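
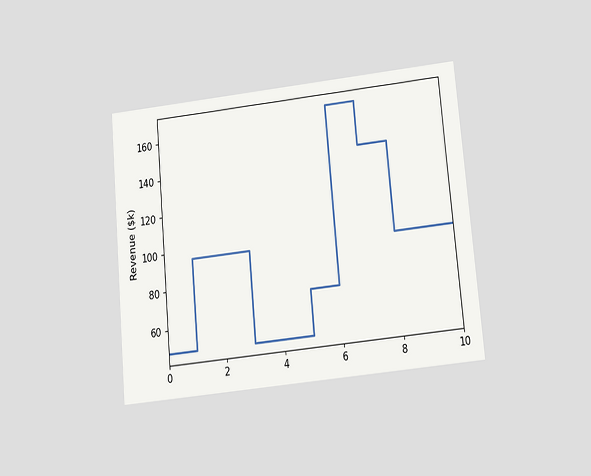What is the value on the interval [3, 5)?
The chart is tilted about 5° counter-clockwise and viewed slightly from below. On [3, 5) the step sits at $48k.

$48k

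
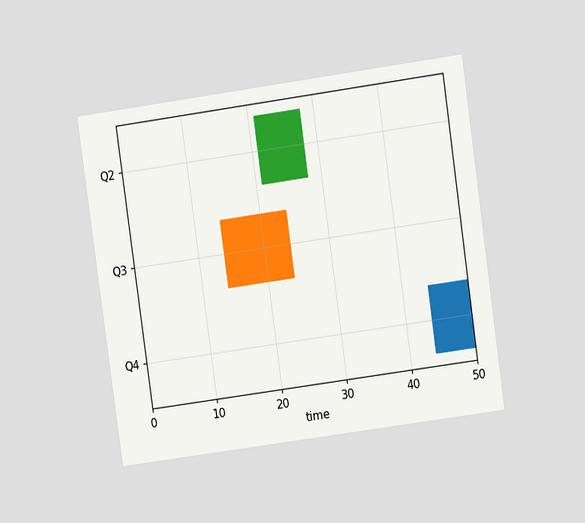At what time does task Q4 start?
The chart is tilted about 8° counter-clockwise and viewed at a slight angle. The Q4 bar begins at t=44.

44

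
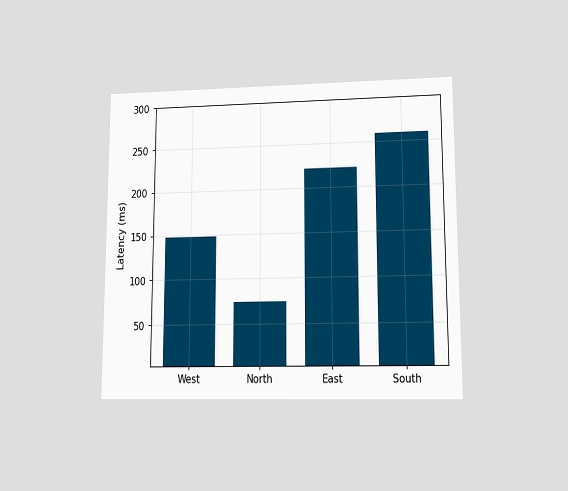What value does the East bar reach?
222ms

The chart is viewed at a slight angle. Reading along the chart's y-axis, the East bar reaches 222ms.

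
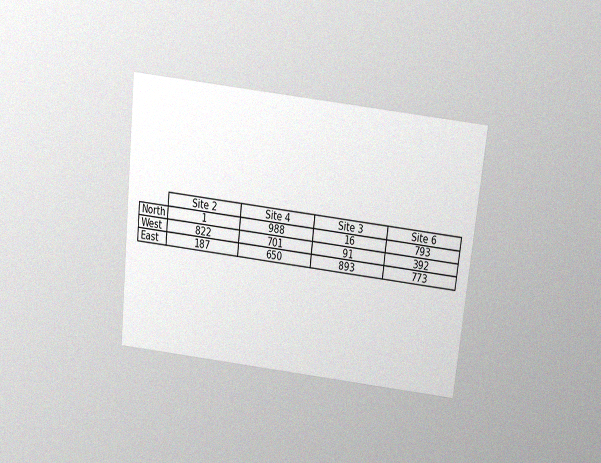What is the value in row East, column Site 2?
The chart is tilted about 6° clockwise and viewed slightly from above, with some photo noise. The (East, Site 2) cell reads 187.

187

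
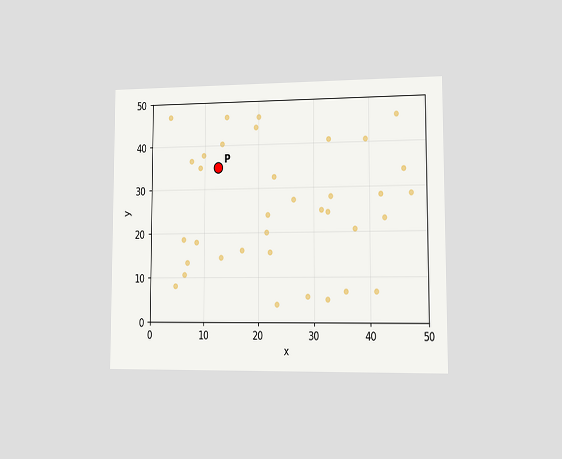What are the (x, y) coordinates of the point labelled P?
The chart is viewed slightly from the right. Following the gridlines from P to each axis, P sits at (12.5, 35).

(12.5, 35)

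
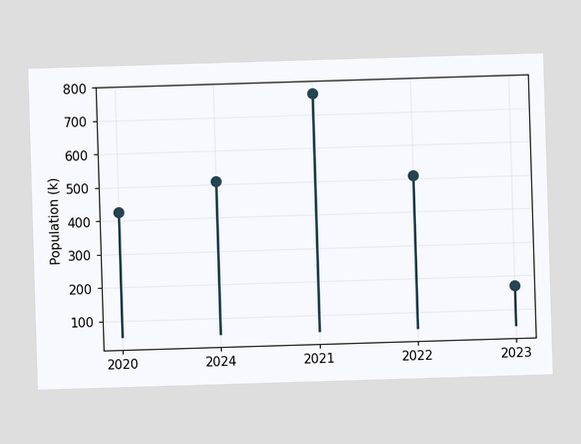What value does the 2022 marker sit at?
The 2022 marker sits at 510k.

510k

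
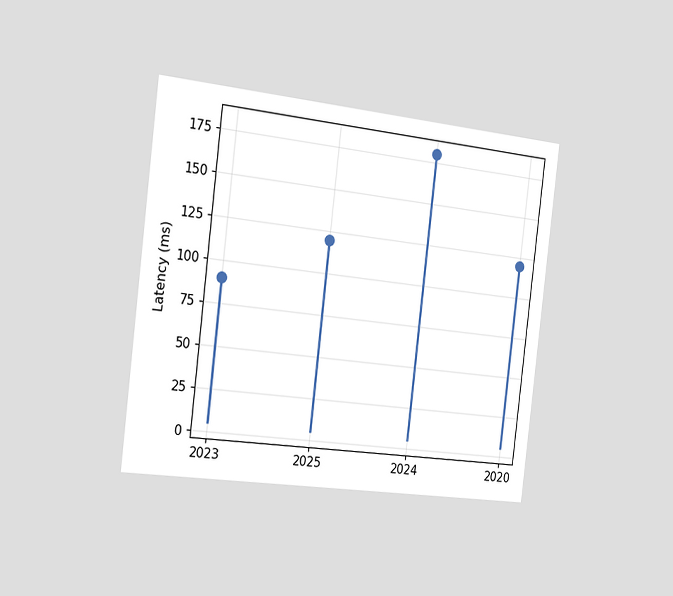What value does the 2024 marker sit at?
180ms

The chart is tilted about 7° clockwise and viewed slightly from the left. The 2024 marker sits at 180ms.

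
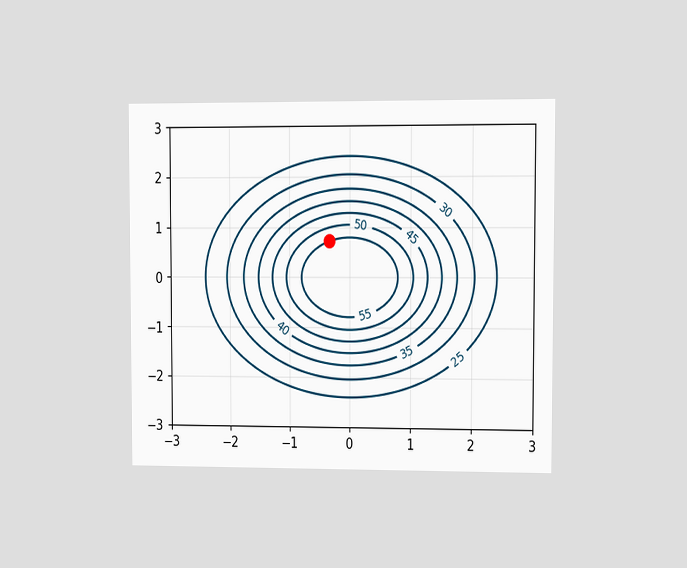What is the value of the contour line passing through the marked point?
55

The chart is viewed at a slight angle. The marked point sits on the contour labelled 55.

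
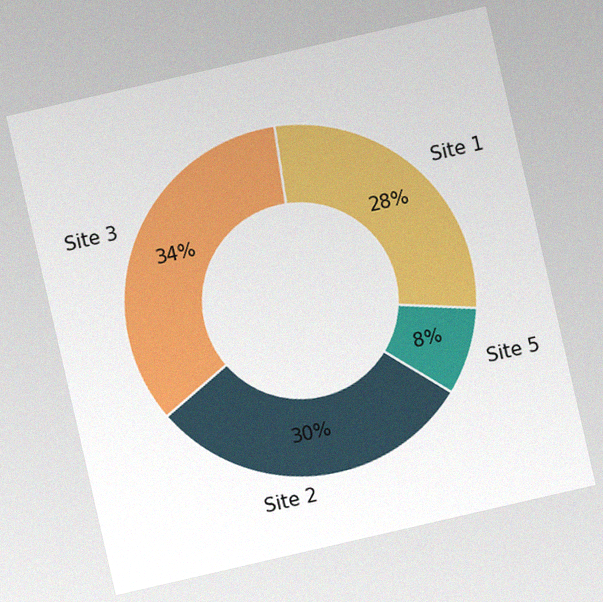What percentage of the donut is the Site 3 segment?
The chart is tilted about 13° counter-clockwise, with some photo noise. The Site 3 segment takes up 34% of the ring.

34%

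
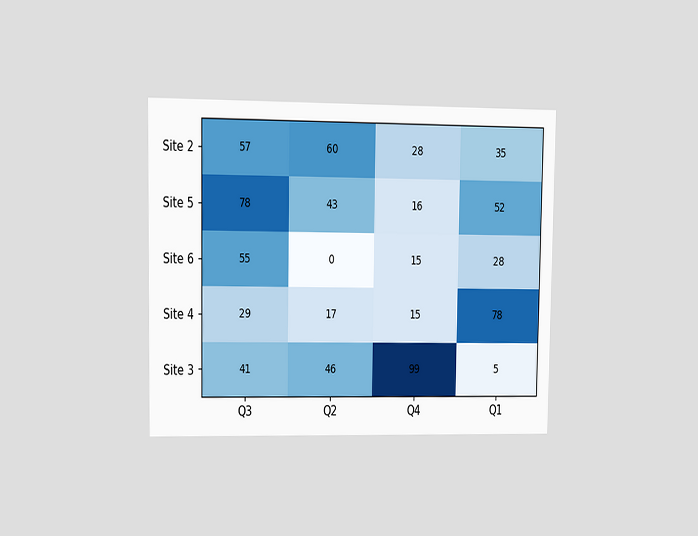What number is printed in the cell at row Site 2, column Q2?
The chart is viewed at a slight angle. The (Site 2, Q2) cell reads 60.

60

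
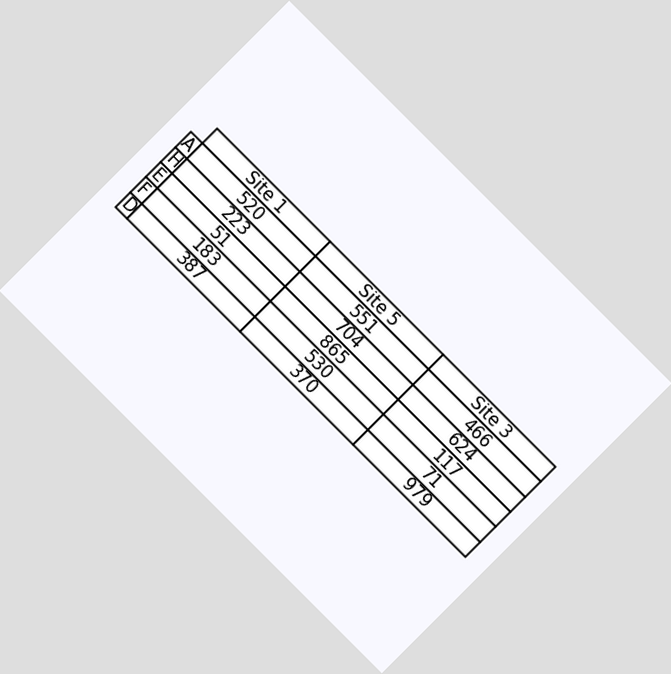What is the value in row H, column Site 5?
704

The chart is tilted about 45° clockwise. The (H, Site 5) cell reads 704.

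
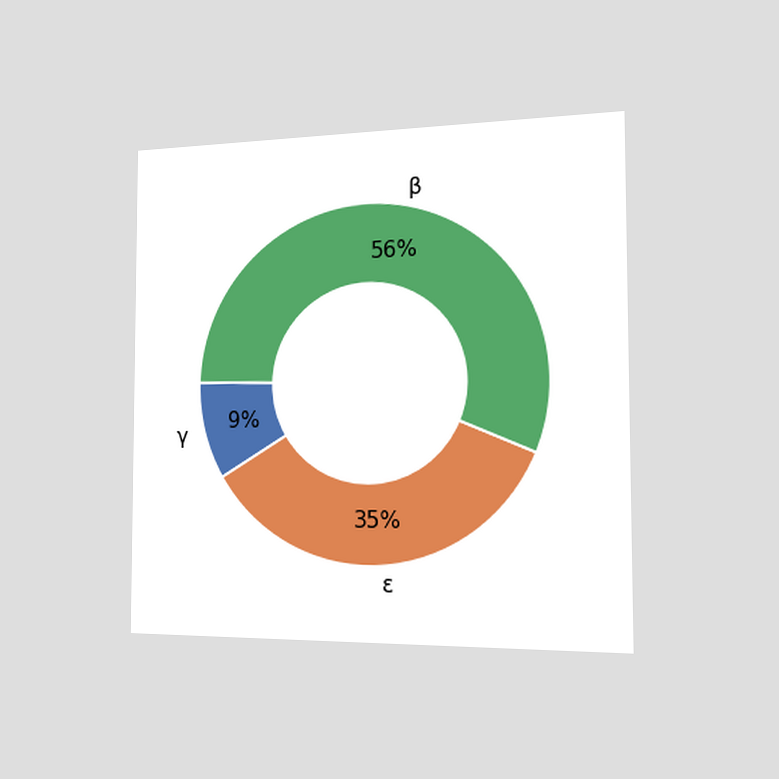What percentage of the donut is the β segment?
56%

The chart is viewed slightly from the right. The β segment takes up 56% of the ring.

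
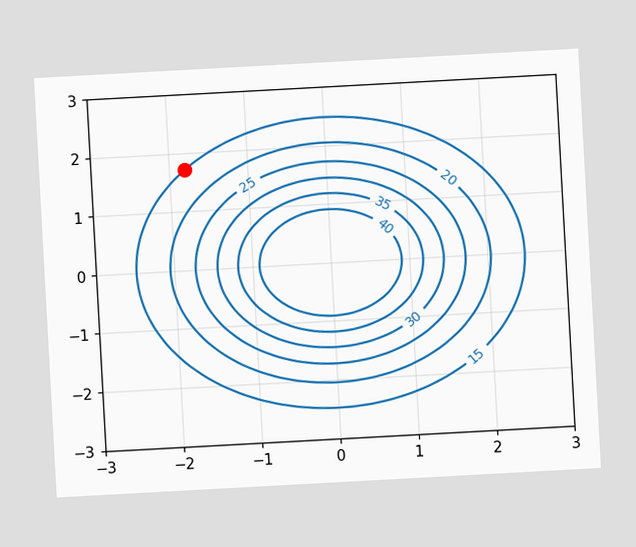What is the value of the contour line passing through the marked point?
15

The chart is tilted about 3° counter-clockwise. The marked point sits on the contour labelled 15.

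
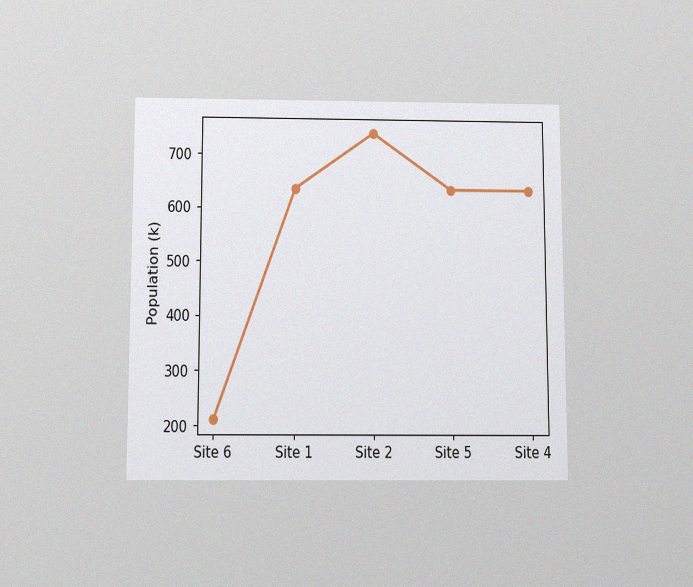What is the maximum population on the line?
The chart is viewed slightly from below, with some photo noise. The highest point is at Site 2, and reading across to the y-axis gives 742k.

742k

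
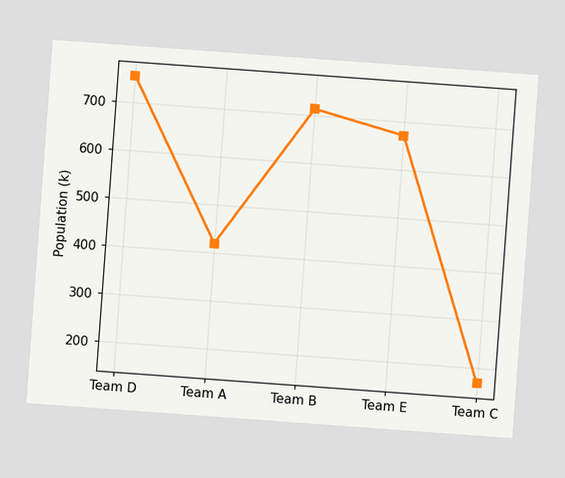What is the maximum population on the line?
756k

The chart is tilted about 4° clockwise. The highest point is at Team D, and reading across to the y-axis gives 756k.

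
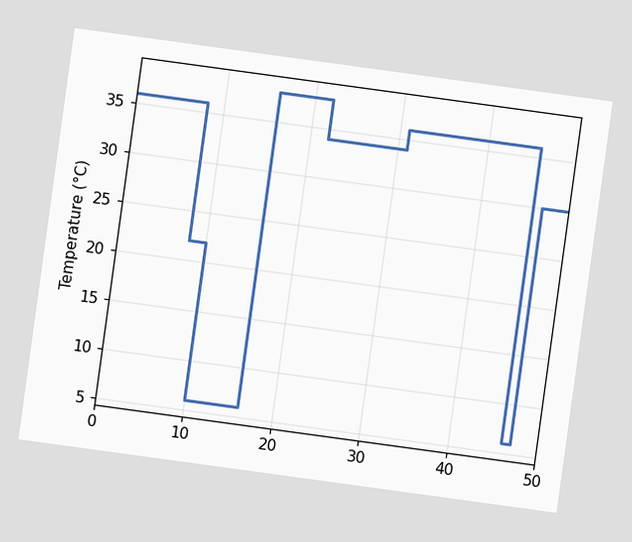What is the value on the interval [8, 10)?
22°C

The chart is tilted about 8° clockwise. On [8, 10) the step sits at 22°C.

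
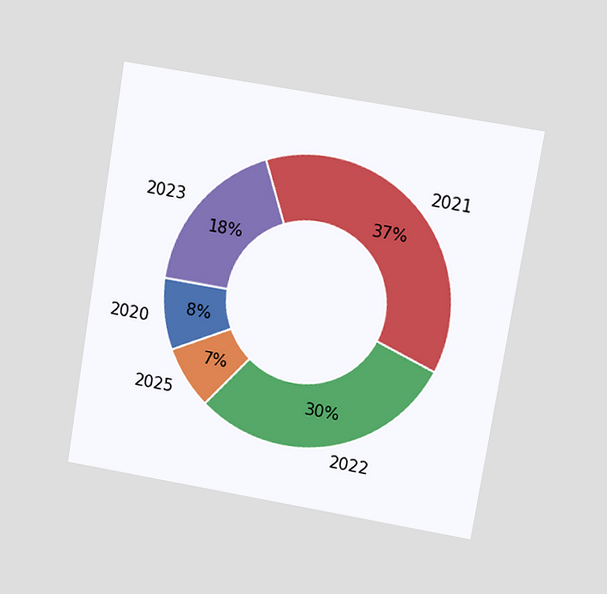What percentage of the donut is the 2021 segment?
The chart is tilted about 9° clockwise and viewed at a slight angle. The 2021 segment takes up 37% of the ring.

37%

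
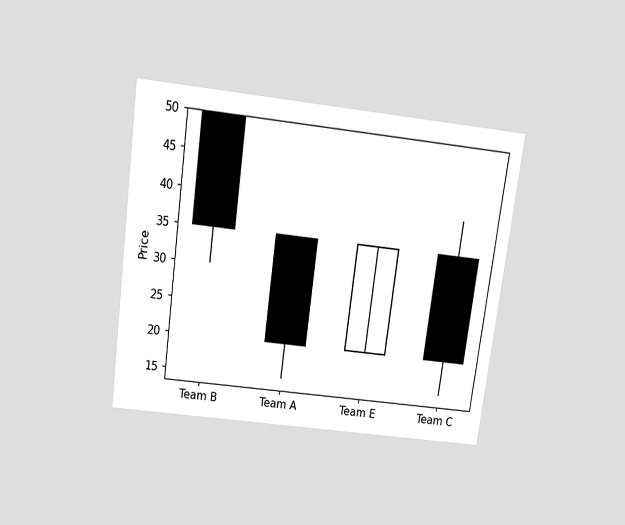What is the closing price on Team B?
The chart is tilted about 8° clockwise and viewed slightly from above. The Team B candle closes at 35.

35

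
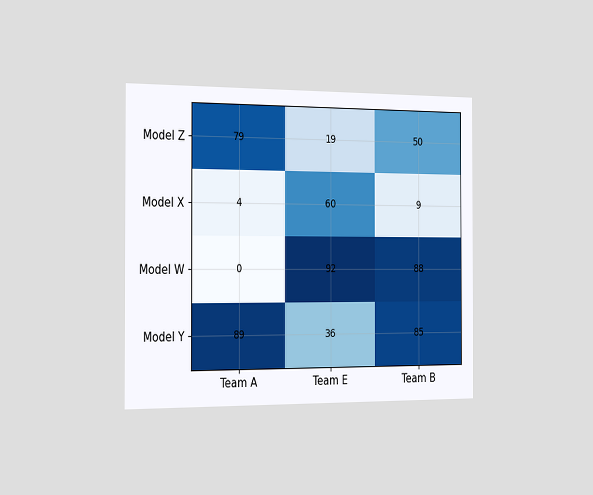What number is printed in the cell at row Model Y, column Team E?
The chart is viewed slightly from the left. The (Model Y, Team E) cell reads 36.

36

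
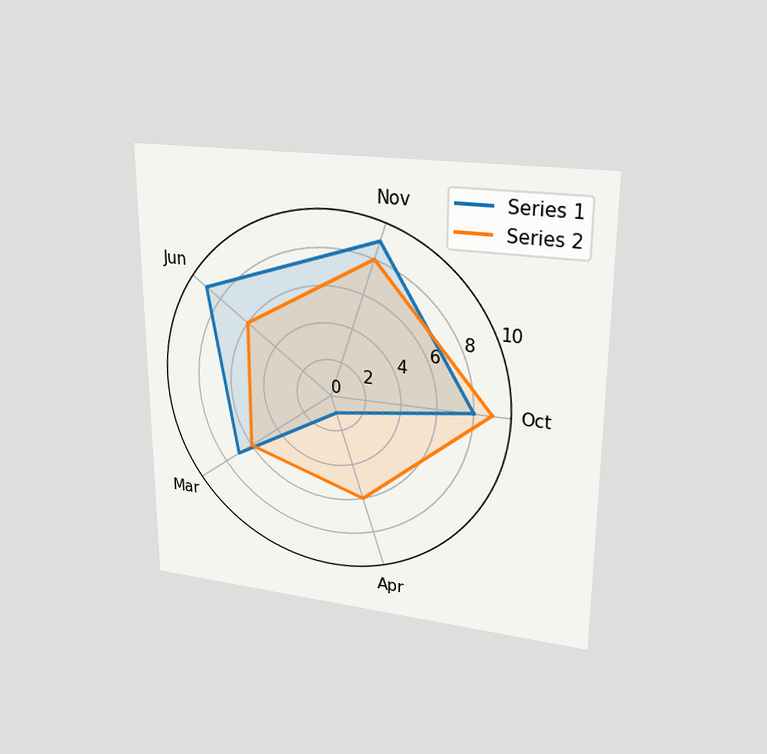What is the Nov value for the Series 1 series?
The chart is viewed at a slight angle. On the Nov axis, Series 1 reaches 9.

9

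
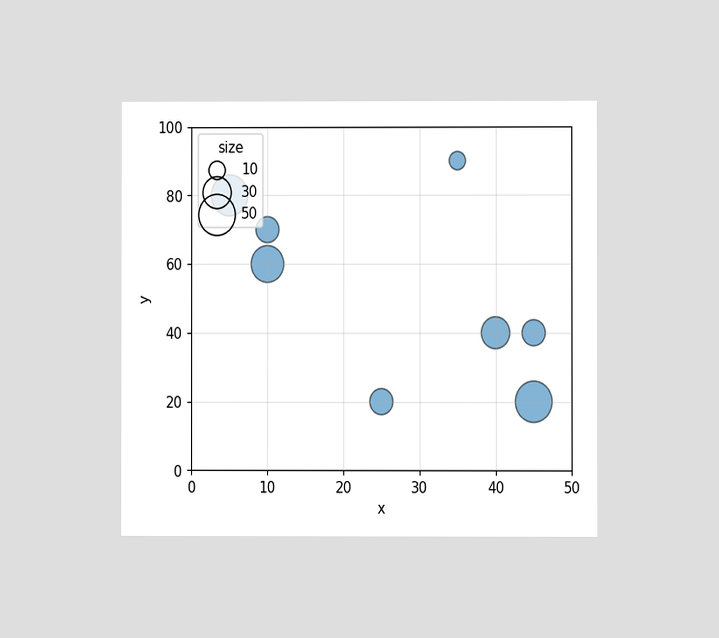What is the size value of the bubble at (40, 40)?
The chart is viewed at a slight angle. Matching the bubble at (40, 40) against the size legend gives 30.

30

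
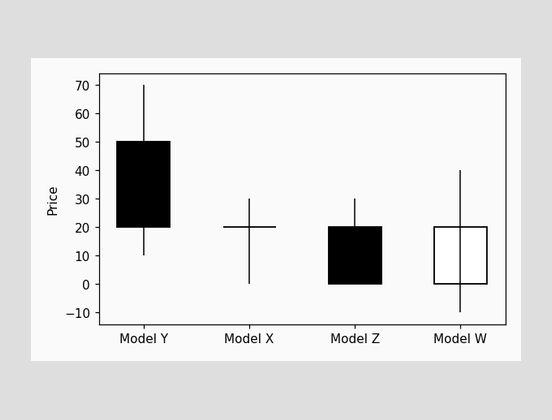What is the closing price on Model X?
The Model X candle closes at 20.

20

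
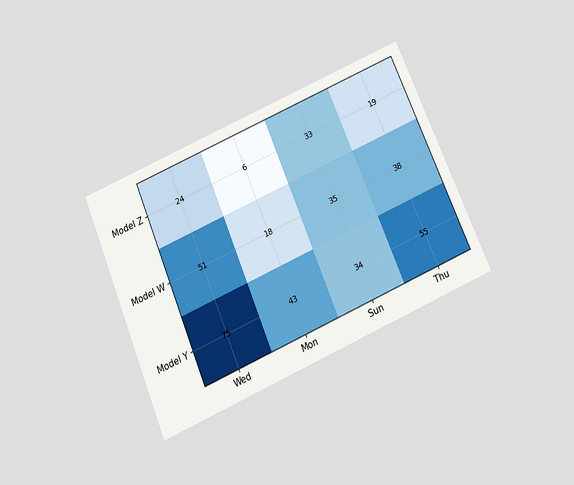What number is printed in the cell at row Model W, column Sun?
35

The chart is tilted about 23° counter-clockwise and viewed slightly from below. The (Model W, Sun) cell reads 35.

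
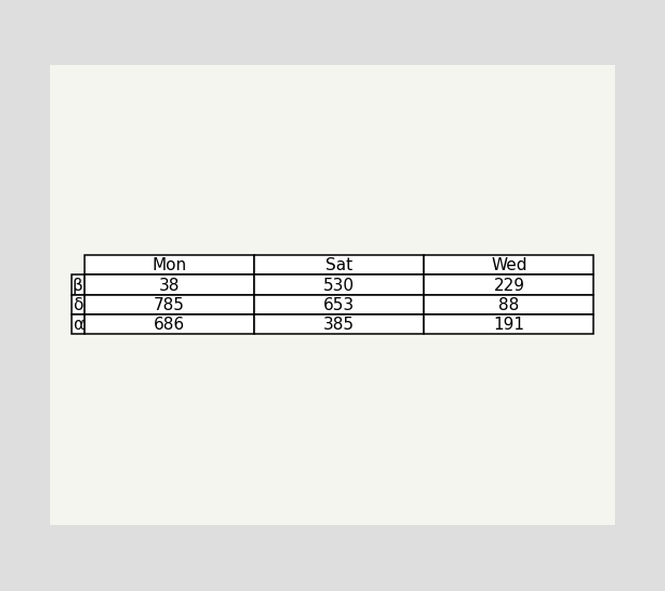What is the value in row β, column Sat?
530

The (β, Sat) cell reads 530.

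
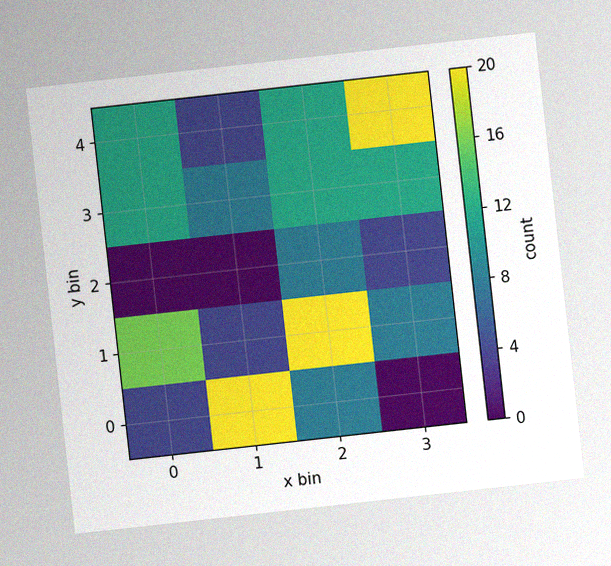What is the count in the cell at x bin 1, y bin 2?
0

The chart is tilted about 6° counter-clockwise, with some photo noise. Matching the cell (1, 2) against the colorbar gives 0.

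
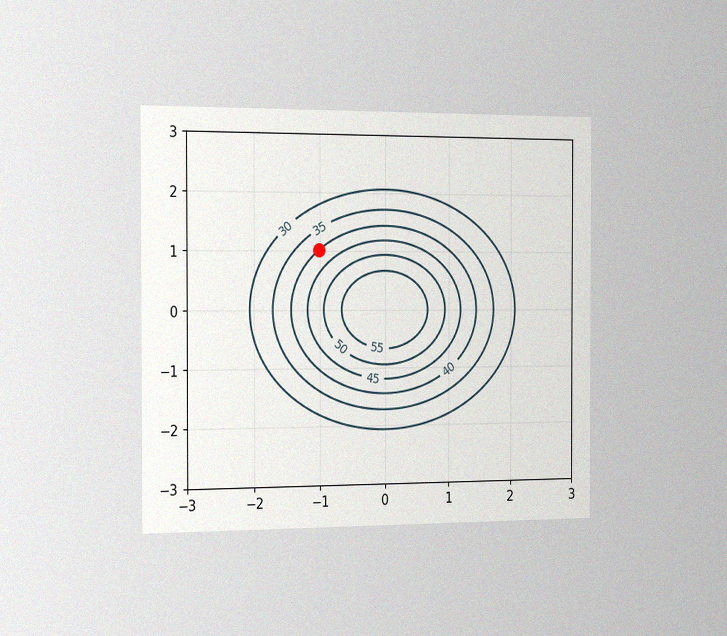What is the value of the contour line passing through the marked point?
The chart is viewed slightly from the left, with some photo noise. The marked point sits on the contour labelled 40.

40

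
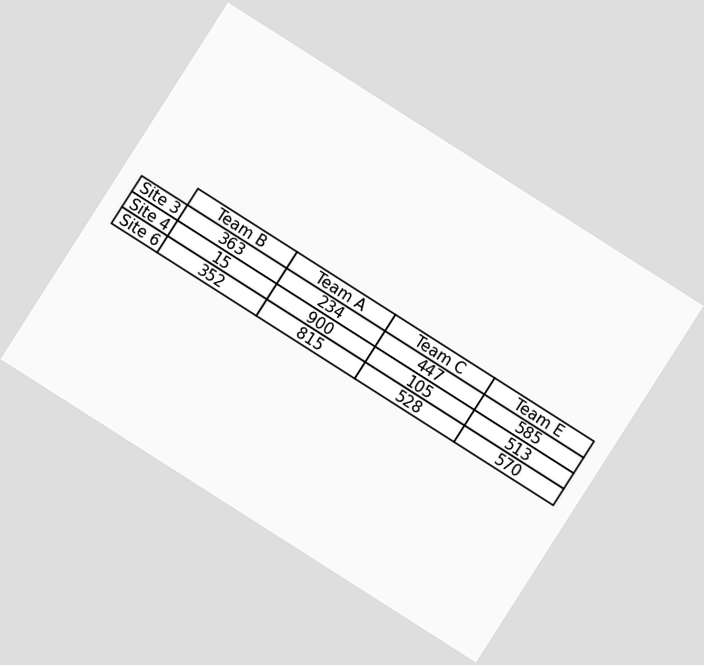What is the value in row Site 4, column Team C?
105

The chart is tilted about 33° clockwise. The (Site 4, Team C) cell reads 105.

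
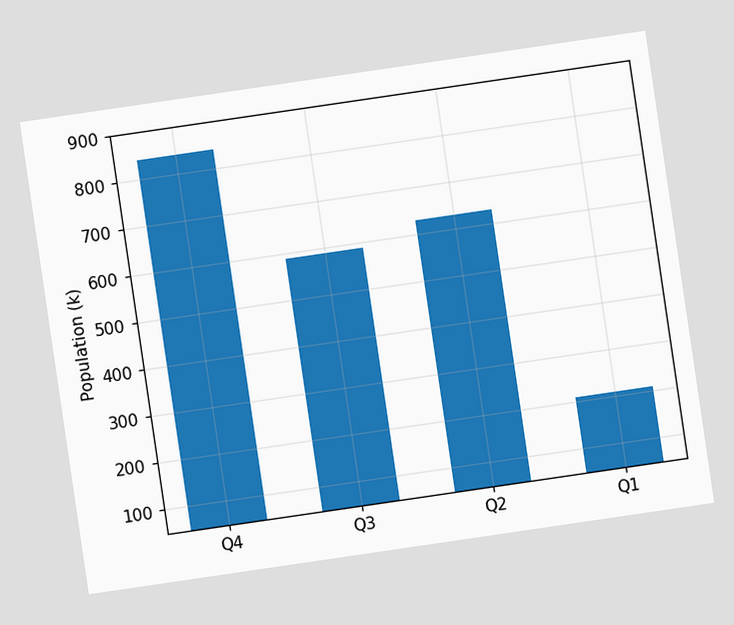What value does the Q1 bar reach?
210k

The chart is tilted about 8° counter-clockwise. Reading along the chart's y-axis, the Q1 bar reaches 210k.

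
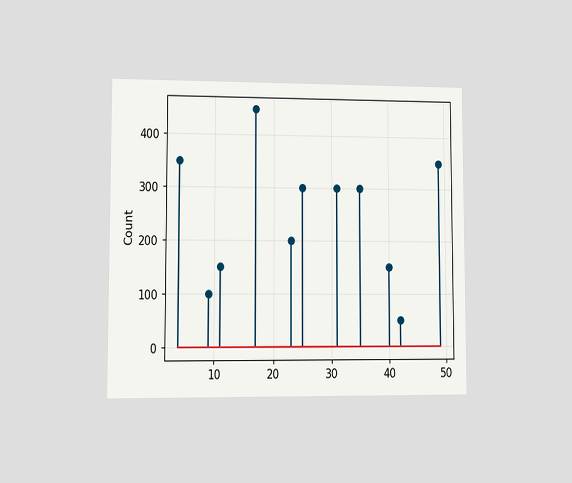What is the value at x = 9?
The chart is viewed at a slight angle. The stem at x=9 reaches 100.

100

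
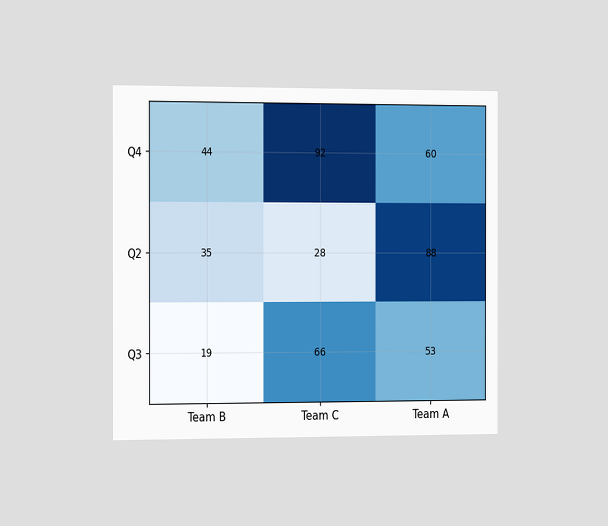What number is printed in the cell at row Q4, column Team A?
60

The chart is viewed slightly from the left. The (Q4, Team A) cell reads 60.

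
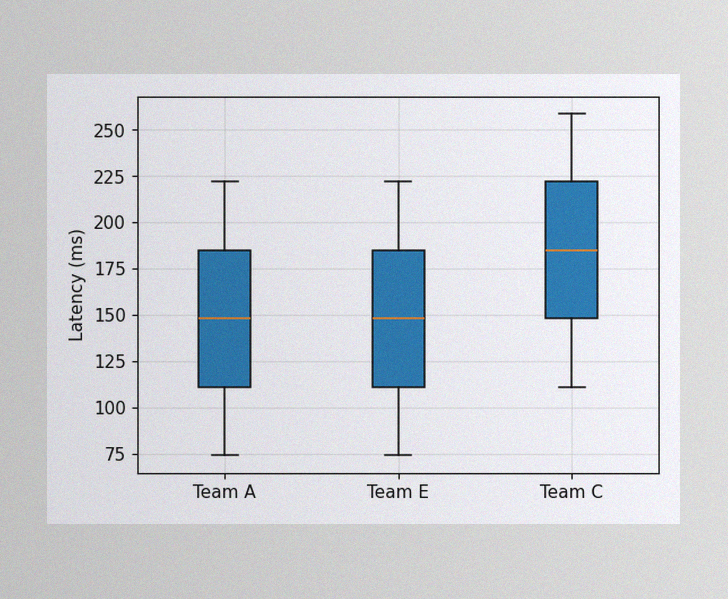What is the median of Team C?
185ms

The image has some photo noise and uneven lighting. The median line in the Team C box sits at 185ms.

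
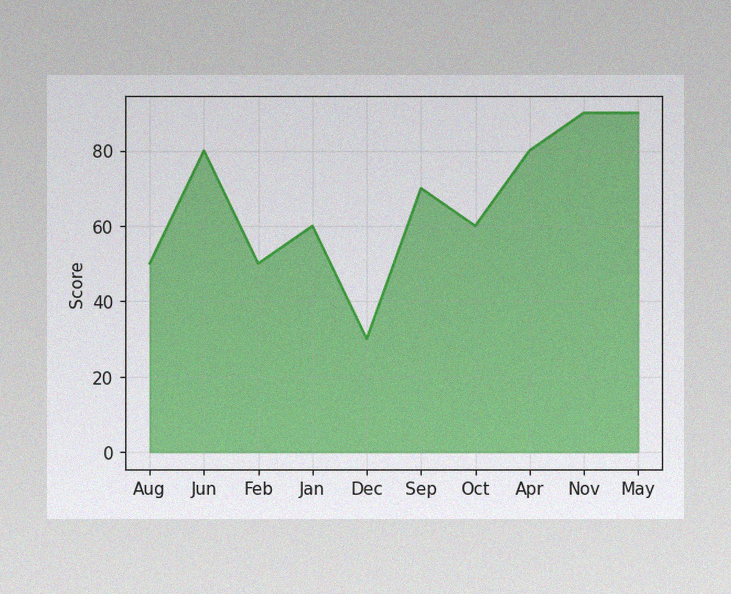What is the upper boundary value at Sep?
70

The image has some photo noise and uneven lighting. At Sep the upper boundary is at 70.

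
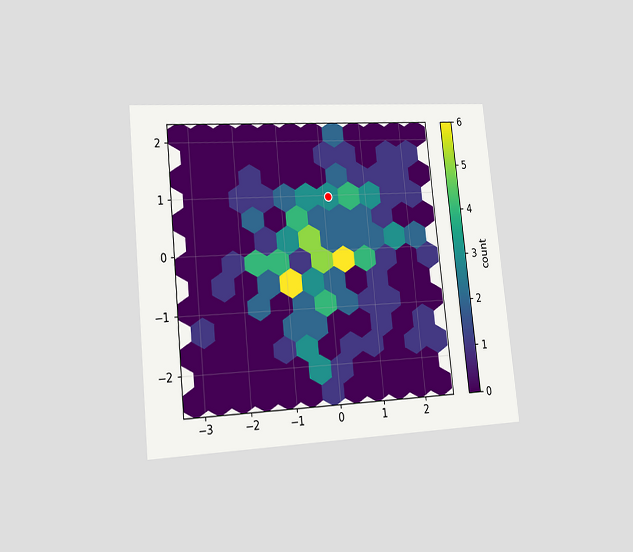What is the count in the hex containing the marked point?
3

The chart is tilted about 6° counter-clockwise and viewed slightly from the left. The marked hex reads 3 on the colorbar.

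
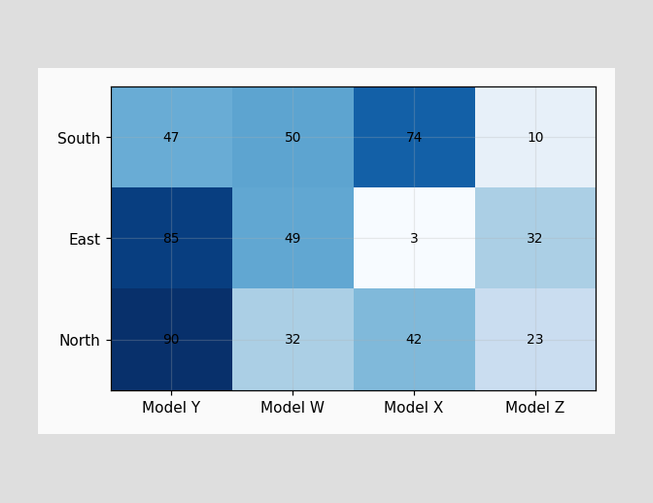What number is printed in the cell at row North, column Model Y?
The (North, Model Y) cell reads 90.

90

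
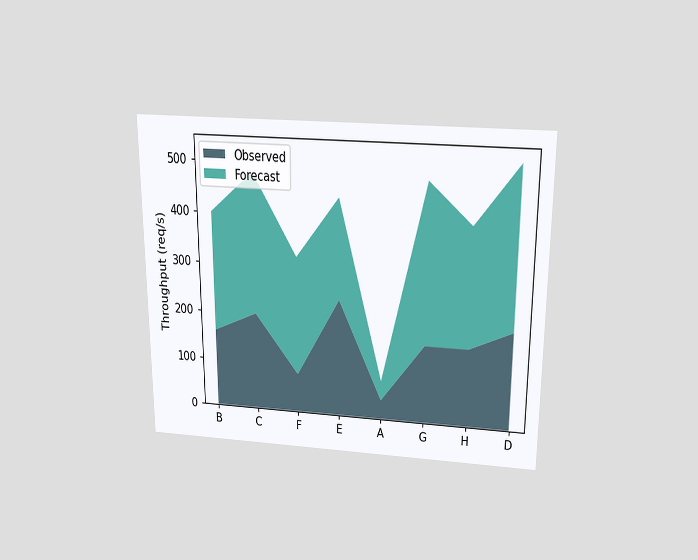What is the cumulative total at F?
320req/s

The chart is viewed slightly from above. The stacked total at F reaches 320req/s.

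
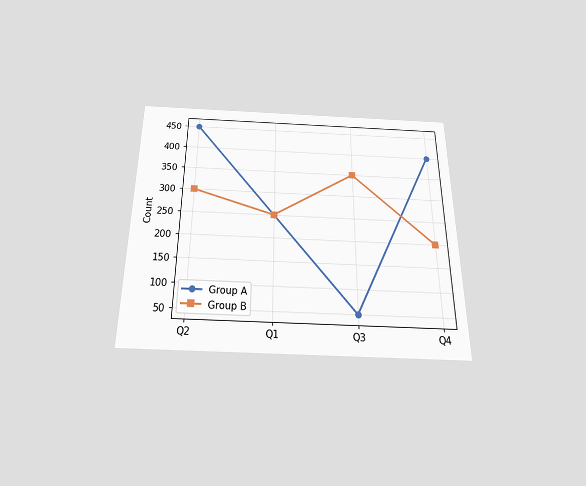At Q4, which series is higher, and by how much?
Group A, by 200

The chart is viewed slightly from below. At Q4, Group A sits above the other line by 200.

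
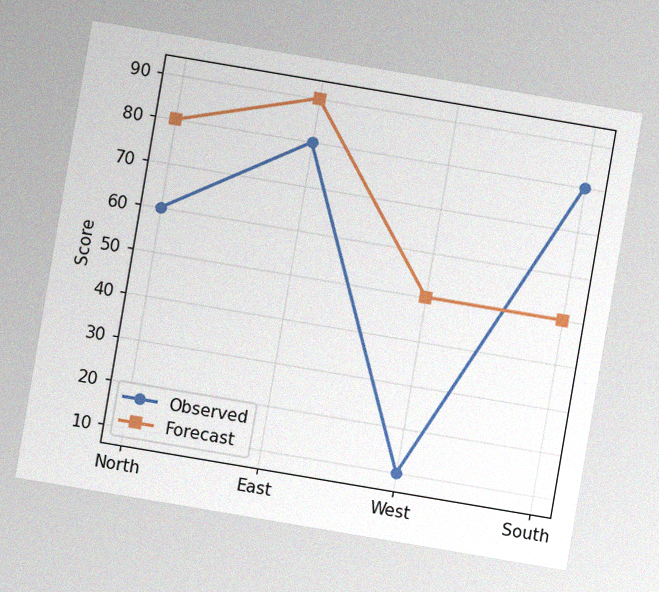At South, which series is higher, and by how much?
The chart is tilted about 10° clockwise, with some photo noise. At South, Observed sits above the other line by 30.

Observed, by 30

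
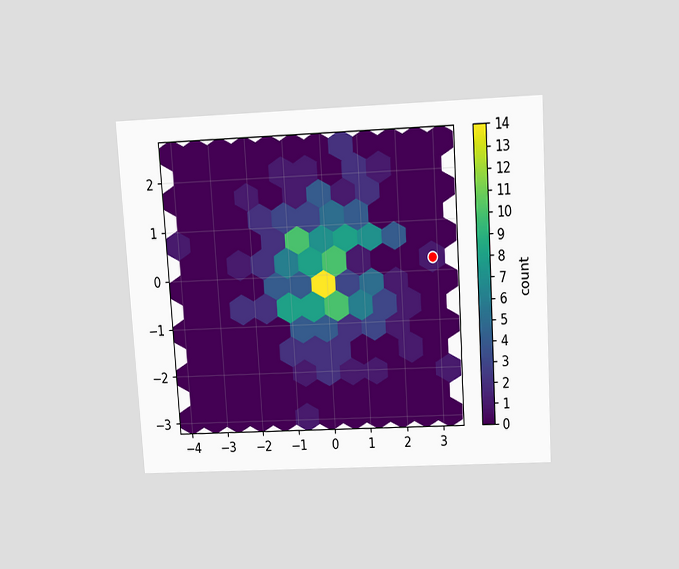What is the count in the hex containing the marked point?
1

The chart is tilted about 4° counter-clockwise and viewed slightly from above. The marked hex reads 1 on the colorbar.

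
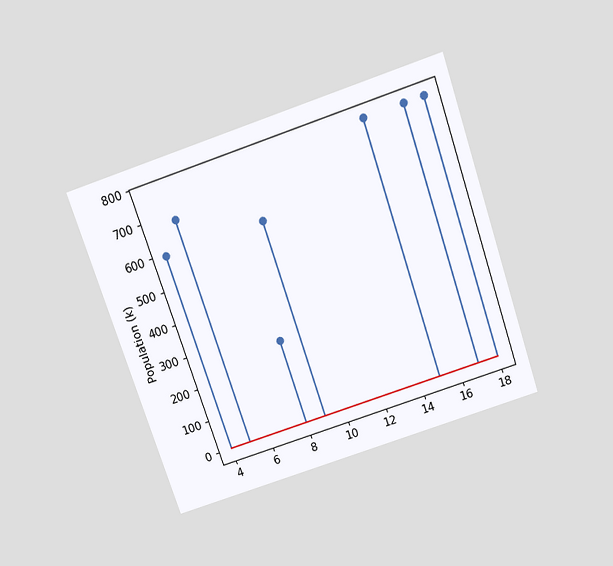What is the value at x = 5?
680k

The chart is tilted about 19° counter-clockwise and viewed slightly from above. The stem at x=5 reaches 680k.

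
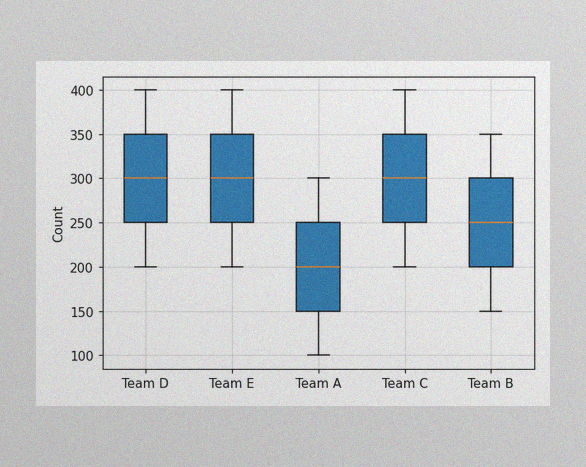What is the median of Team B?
250

The image has some photo noise and uneven lighting. The median line in the Team B box sits at 250.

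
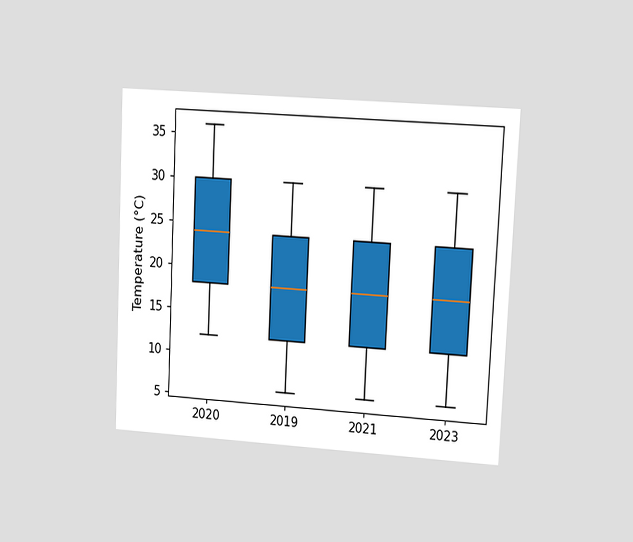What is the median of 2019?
The chart is tilted about 3° clockwise and viewed at a slight angle. The median line in the 2019 box sits at 18°C.

18°C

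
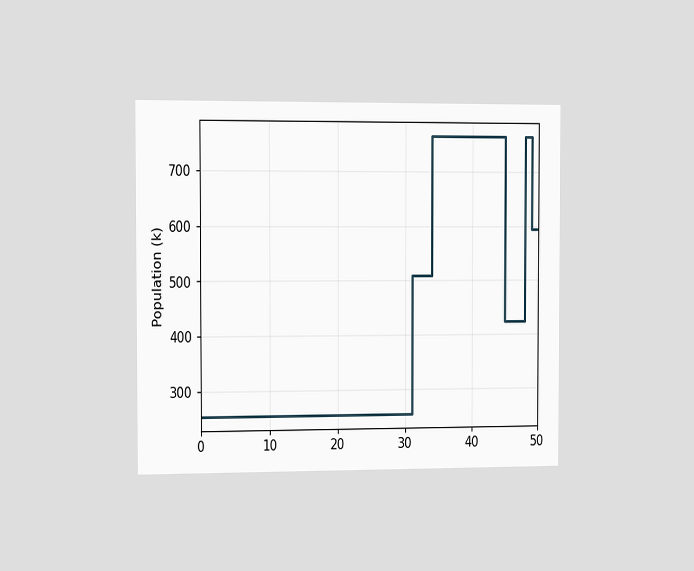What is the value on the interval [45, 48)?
The chart is viewed slightly from the left. On [45, 48) the step sits at 425k.

425k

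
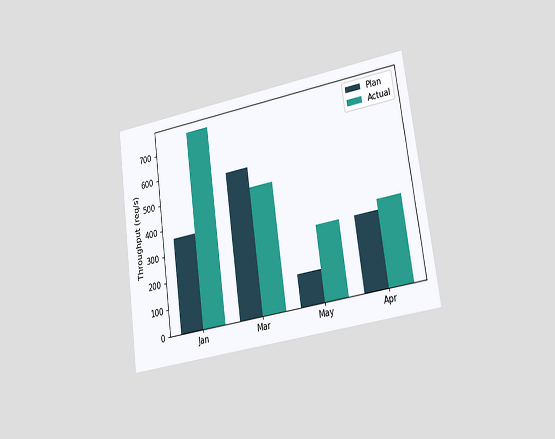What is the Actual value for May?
280req/s

The chart is tilted about 8° counter-clockwise and viewed slightly from the right. The Actual bar at May reaches 280req/s on the y-axis.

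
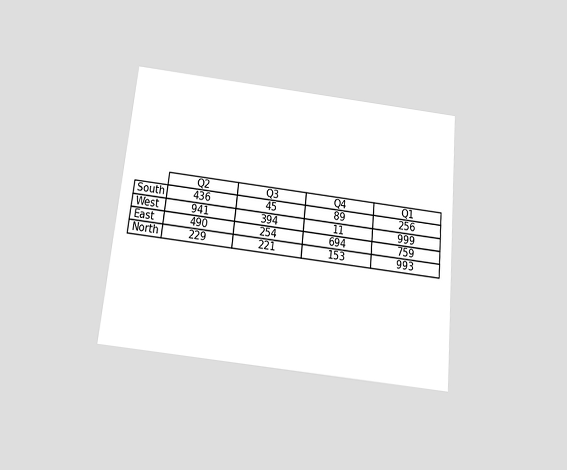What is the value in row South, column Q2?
436

The chart is tilted about 6° clockwise and viewed slightly from below. The (South, Q2) cell reads 436.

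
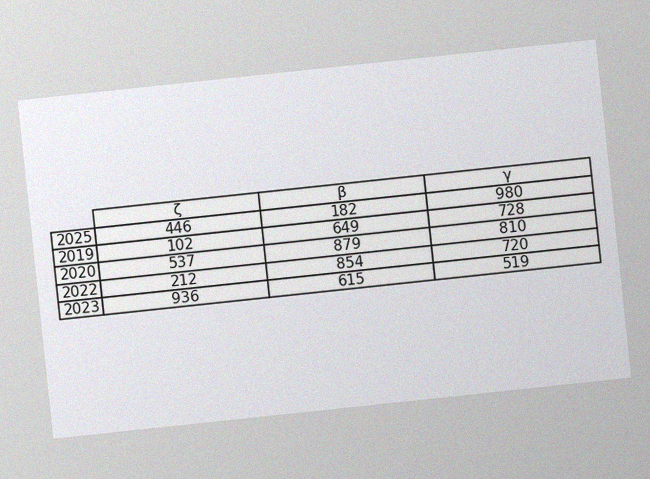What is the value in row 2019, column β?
649

The chart is tilted about 6° counter-clockwise, with some photo noise. The (2019, β) cell reads 649.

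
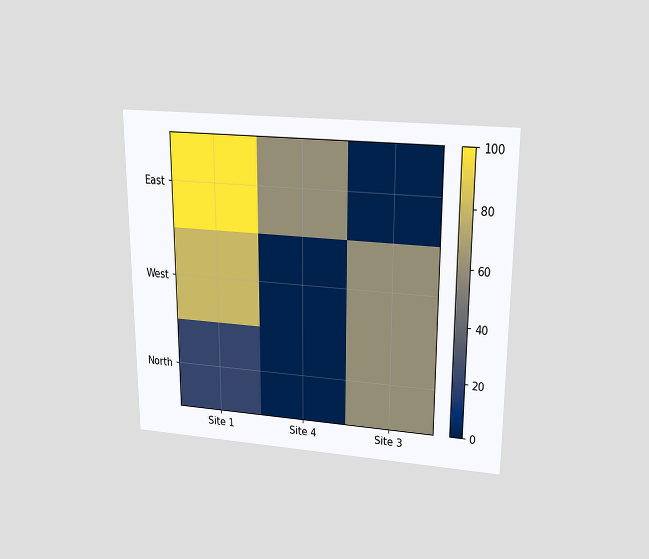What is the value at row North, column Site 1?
20

The chart is viewed slightly from above. Matching cell (North, Site 1) against the colorbar gives 20.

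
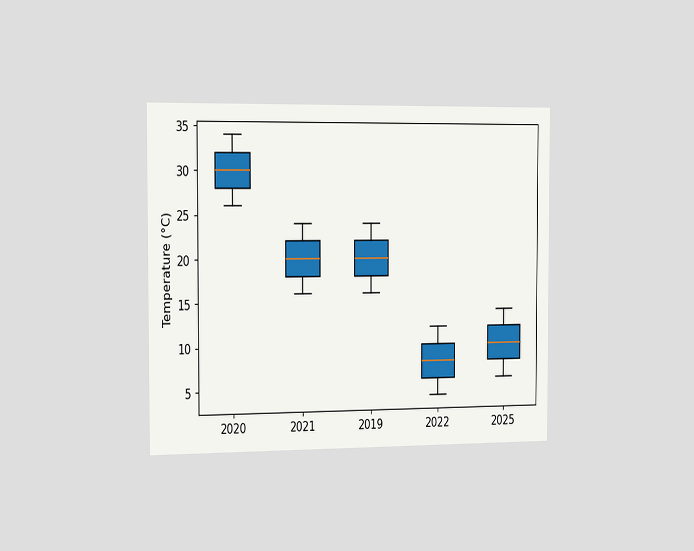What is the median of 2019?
20°C

The chart is viewed slightly from the left. The median line in the 2019 box sits at 20°C.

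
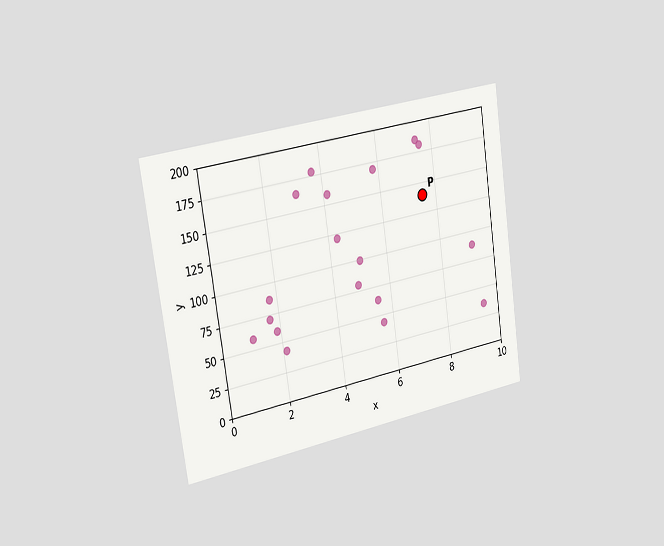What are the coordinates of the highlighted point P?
(7.5, 140)

The chart is tilted about 8° counter-clockwise and viewed slightly from the left. Following the gridlines from P to each axis, P sits at (7.5, 140).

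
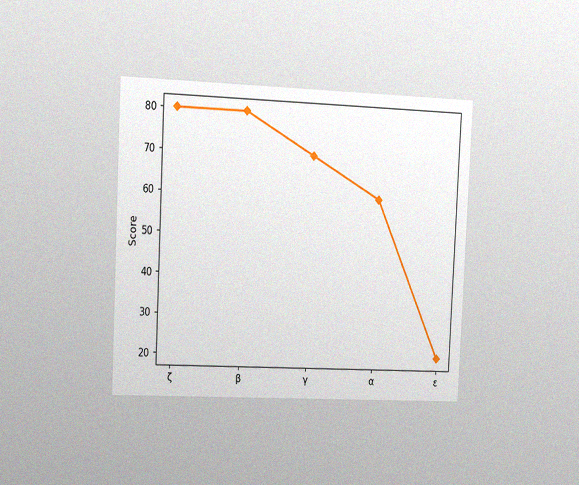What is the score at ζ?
80

The chart is tilted about 3° clockwise and viewed slightly from the left, with some photo noise. At ζ, the line is at 80.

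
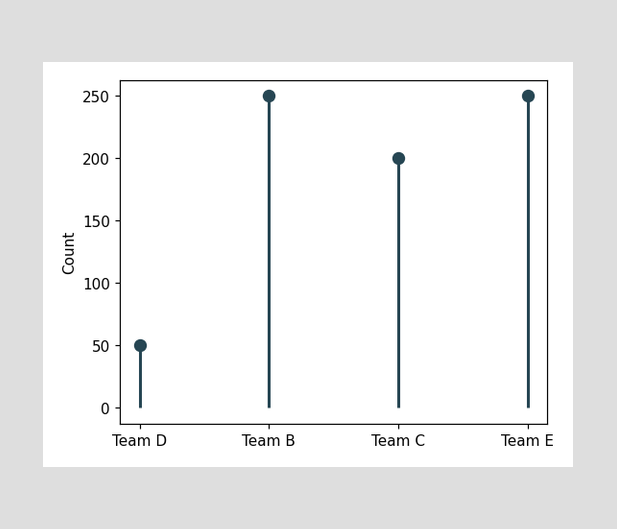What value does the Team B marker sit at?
The Team B marker sits at 250.

250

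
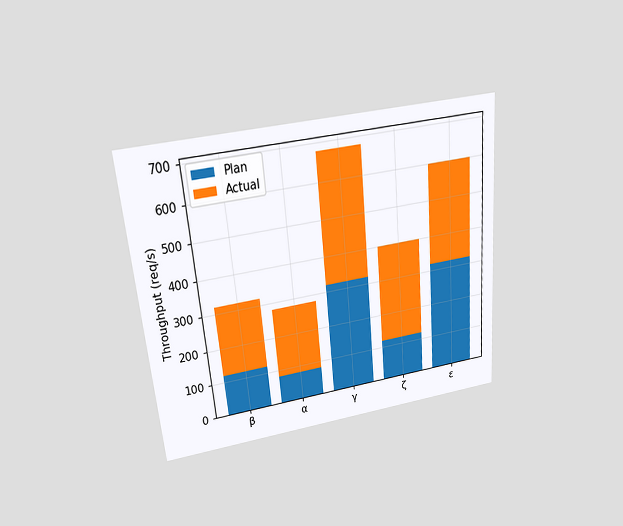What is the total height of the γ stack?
The chart is tilted about 5° counter-clockwise and viewed slightly from above. The γ stack's top reaches 680req/s on the y-axis.

680req/s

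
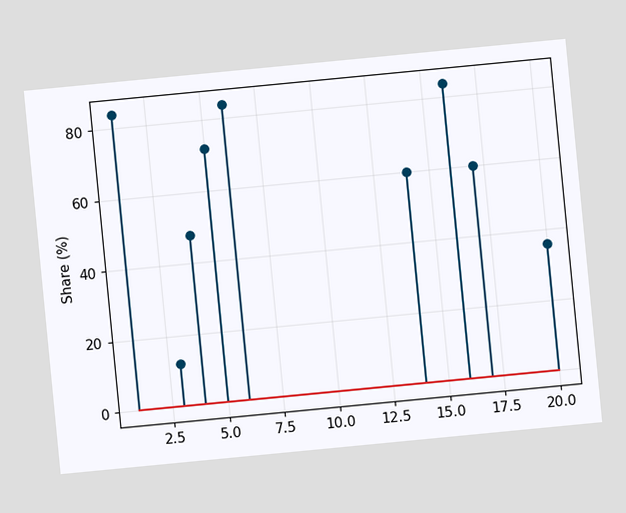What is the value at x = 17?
The chart is tilted about 5° counter-clockwise. The stem at x=17 reaches 60%.

60%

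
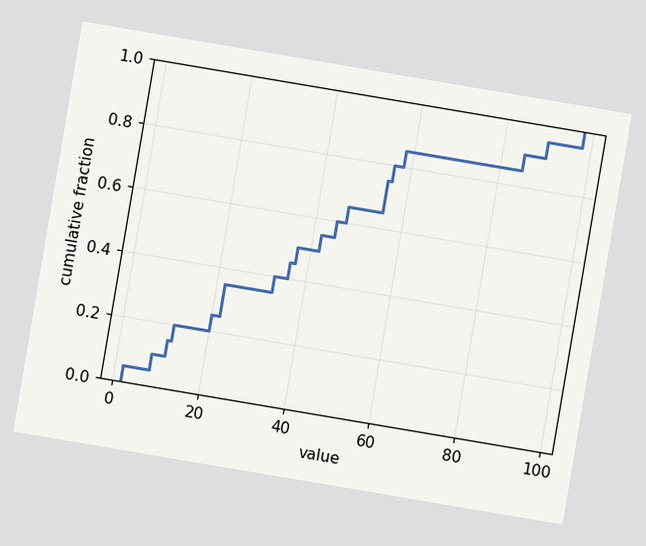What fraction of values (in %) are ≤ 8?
The chart is tilted about 10° clockwise. At x=8 the ECDF step is at 10%.

10%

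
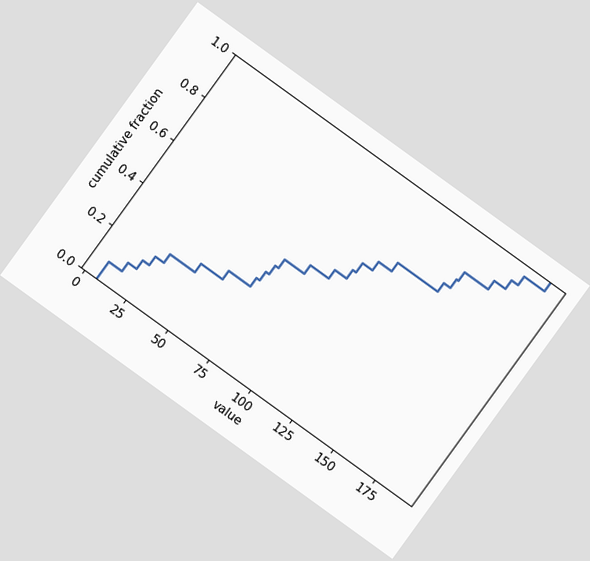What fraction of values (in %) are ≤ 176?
96%

The chart is tilted about 36° clockwise. At x=176 the ECDF step is at 96%.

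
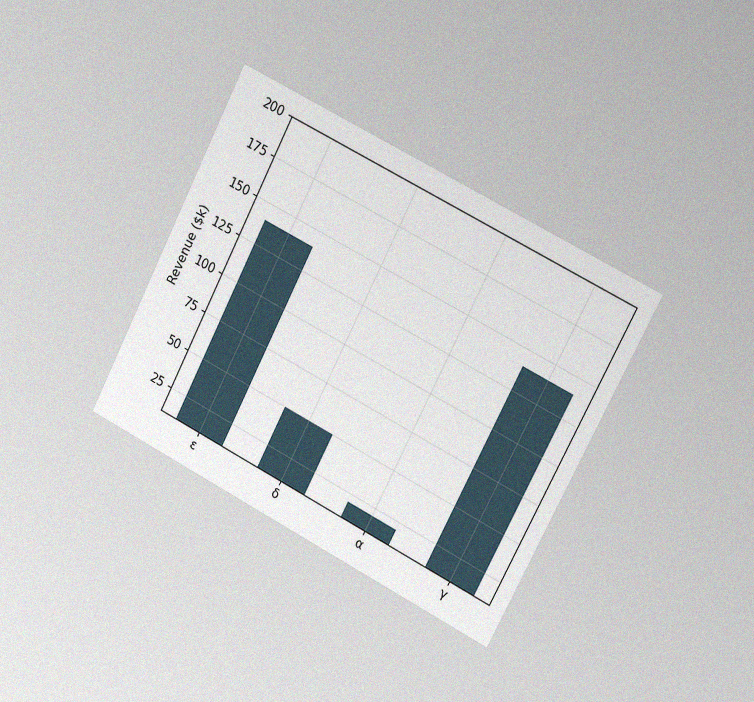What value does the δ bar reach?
The chart is tilted about 27° clockwise and viewed slightly from the right, with some photo noise. Reading along the chart's y-axis, the δ bar reaches $50k.

$50k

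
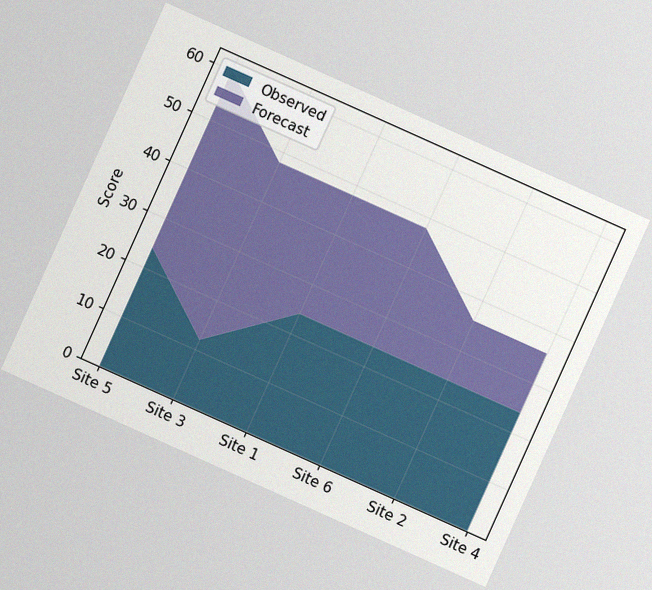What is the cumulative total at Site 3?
The chart is tilted about 24° clockwise, with some photo noise. The stacked total at Site 3 reaches 48.

48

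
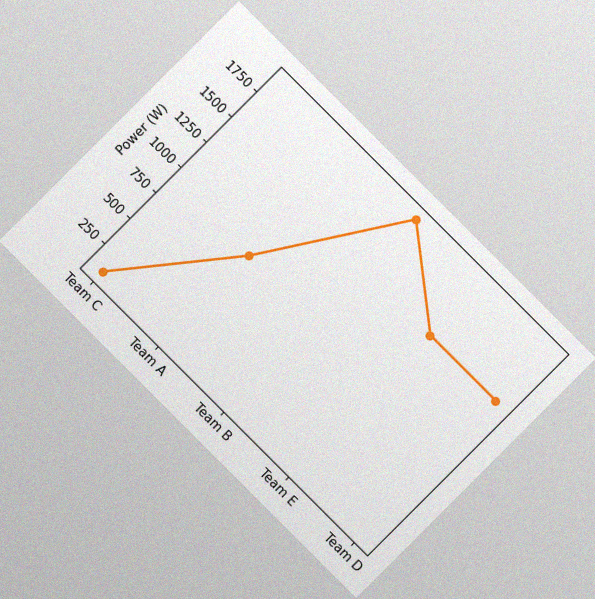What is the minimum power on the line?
The chart is tilted about 45° clockwise, with some photo noise. The lowest point is at Team C, and reading across to the y-axis gives 100W.

100W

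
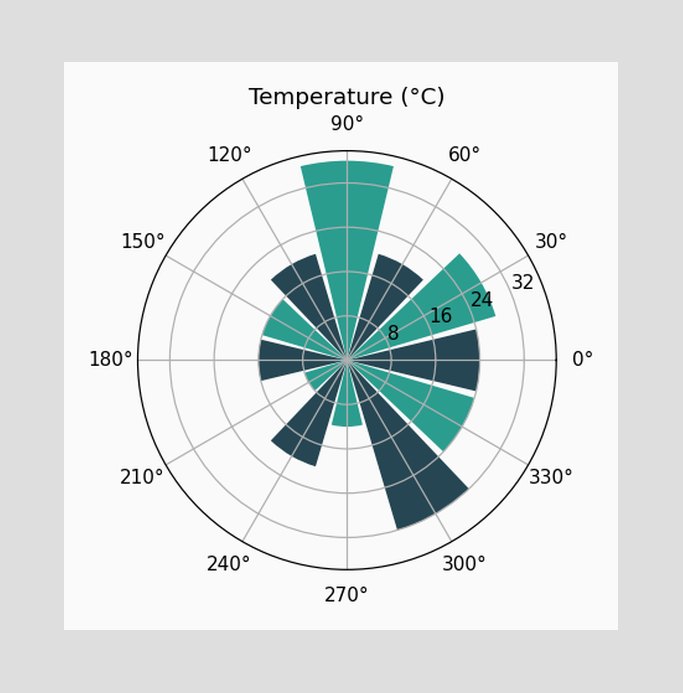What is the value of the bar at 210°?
8°C

The bar at 210° reaches 8°C on the radial axis.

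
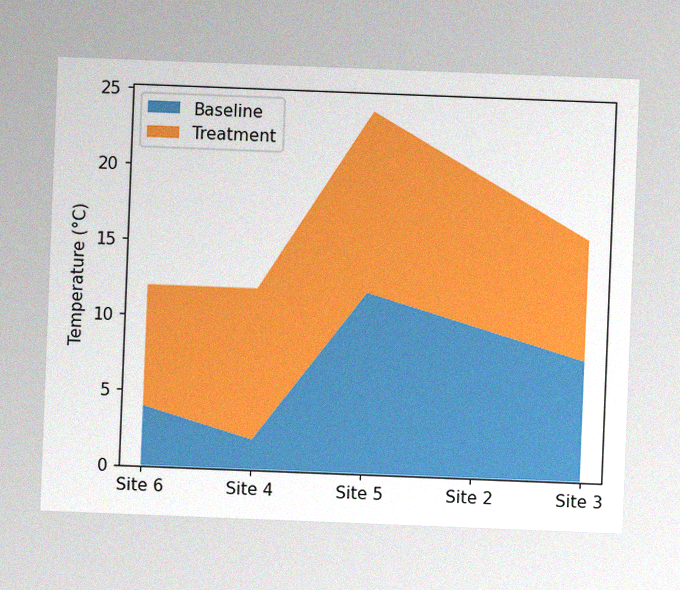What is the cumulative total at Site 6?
The chart is tilted about 2° clockwise, with some photo noise. The stacked total at Site 6 reaches 12°C.

12°C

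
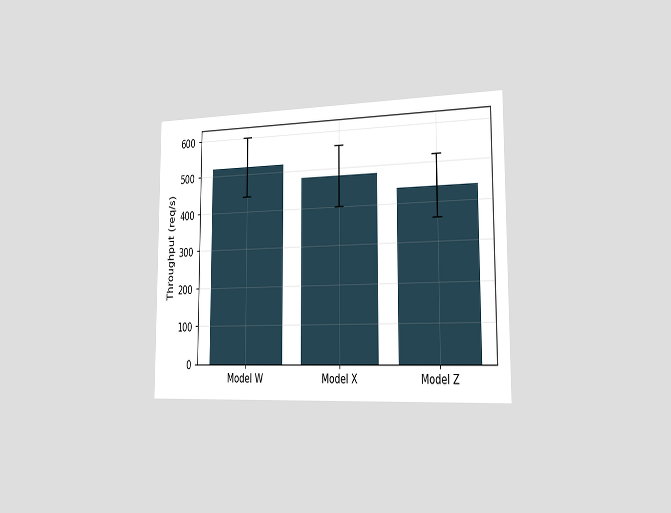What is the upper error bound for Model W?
The chart is viewed slightly from the right. The Model W bar's upper whisker reaches 600req/s.

600req/s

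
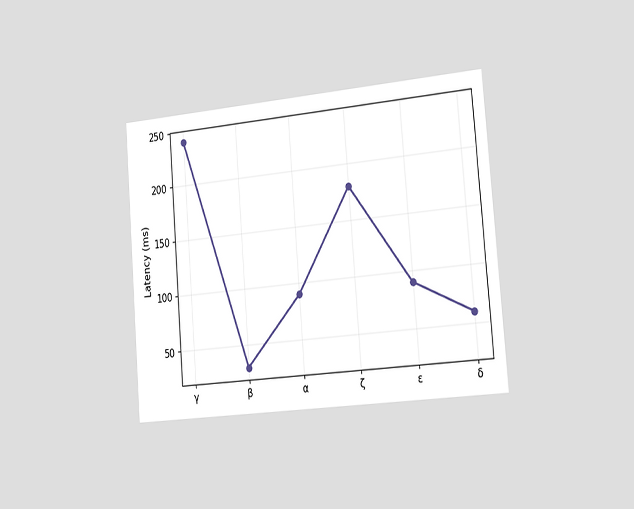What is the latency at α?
90ms

The chart is tilted about 5° counter-clockwise and viewed slightly from the right. At α, the line is at 90ms.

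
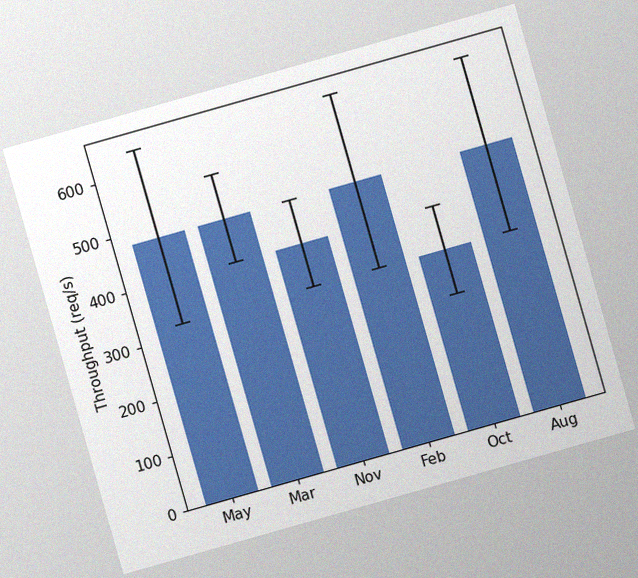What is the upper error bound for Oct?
400req/s

The chart is tilted about 16° counter-clockwise, with some photo noise. The Oct bar's upper whisker reaches 400req/s.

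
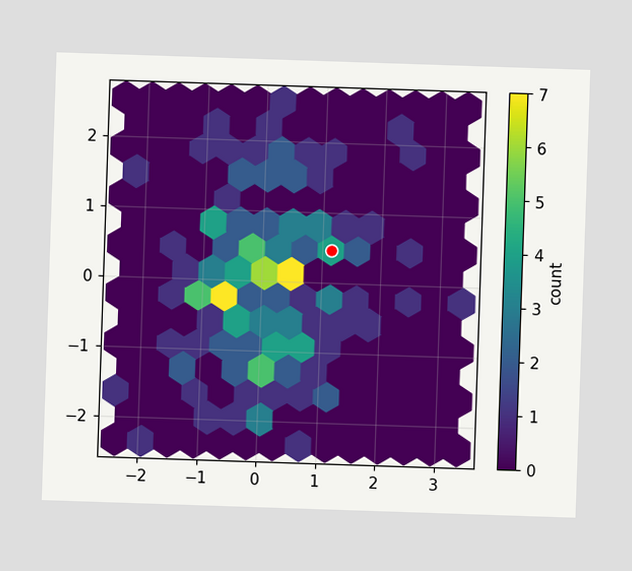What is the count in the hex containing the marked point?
The marked hex reads 4 on the colorbar.

4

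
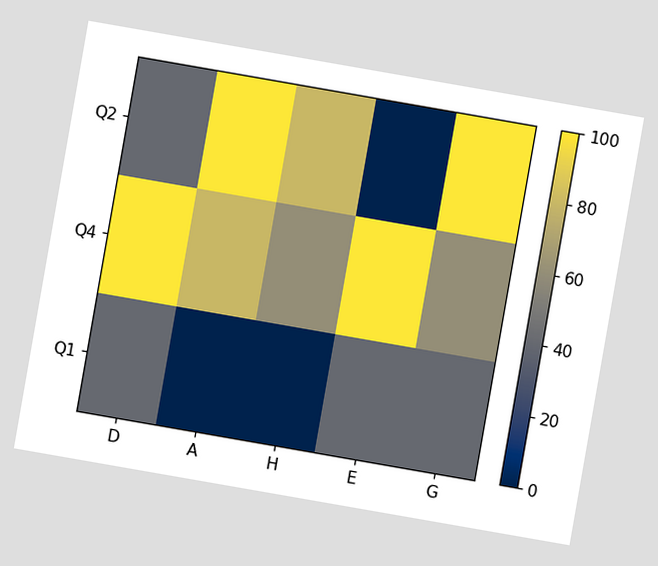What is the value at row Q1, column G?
The chart is tilted about 10° clockwise. Matching cell (Q1, G) against the colorbar gives 40.

40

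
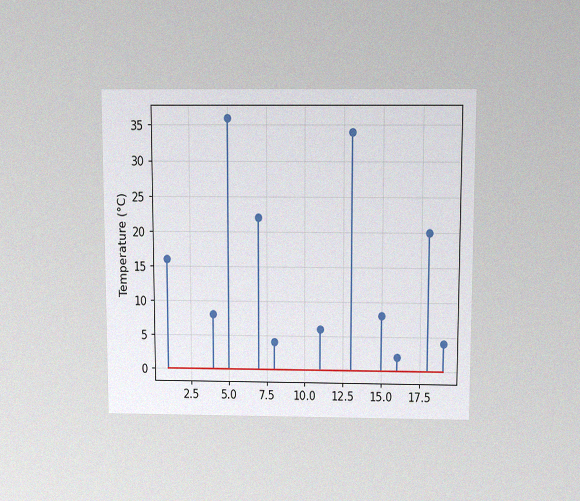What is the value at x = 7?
22°C

The chart is viewed slightly from above, with some photo noise. The stem at x=7 reaches 22°C.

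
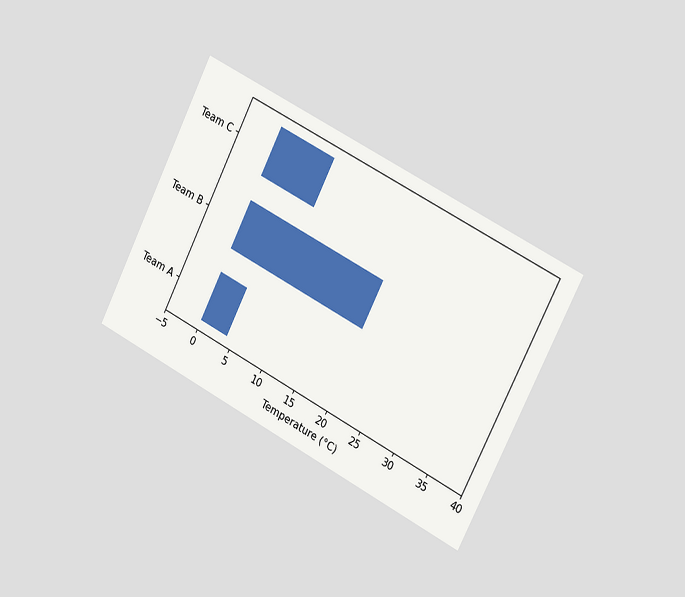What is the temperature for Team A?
4°C

The chart is tilted about 27° clockwise and viewed slightly from the right. Reading along the chart's x-axis, the Team A bar reaches 4°C.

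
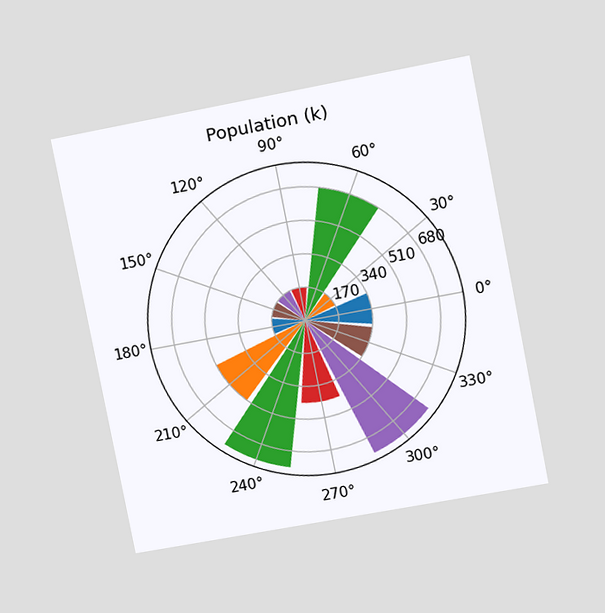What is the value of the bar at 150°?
The chart is tilted about 11° counter-clockwise and viewed at a slight angle. The bar at 150° reaches 170k on the radial axis.

170k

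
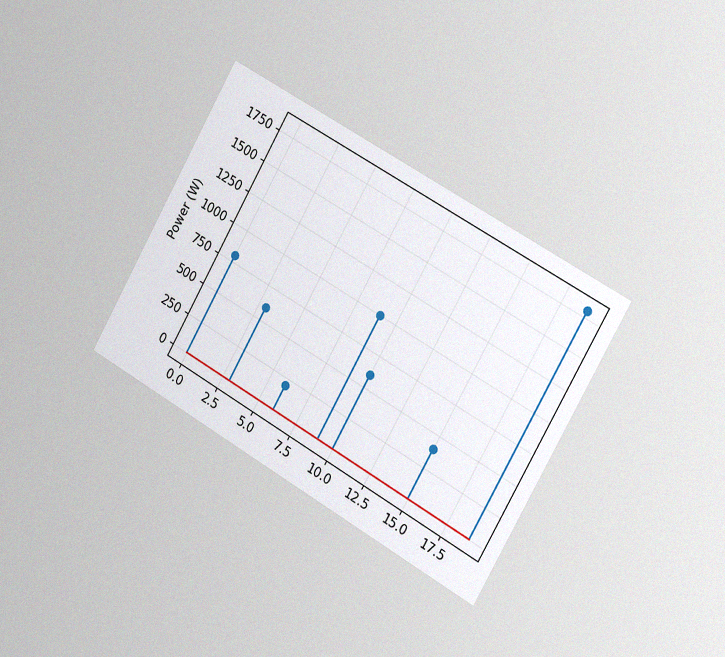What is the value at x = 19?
1800W

The chart is tilted about 30° clockwise and viewed slightly from the right, with some photo noise. The stem at x=19 reaches 1800W.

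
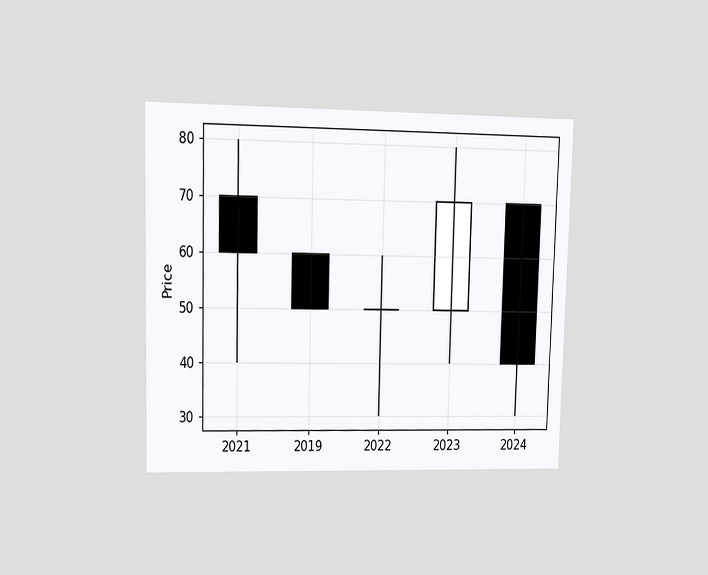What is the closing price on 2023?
70

The chart is viewed at a slight angle. The 2023 candle closes at 70.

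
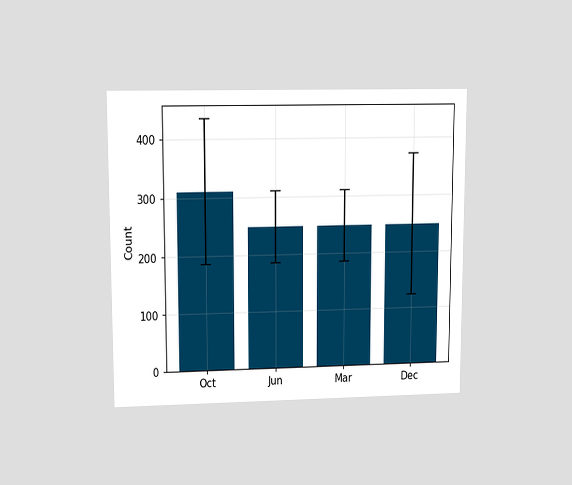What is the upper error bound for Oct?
The chart is viewed at a slight angle. The Oct bar's upper whisker reaches 434.

434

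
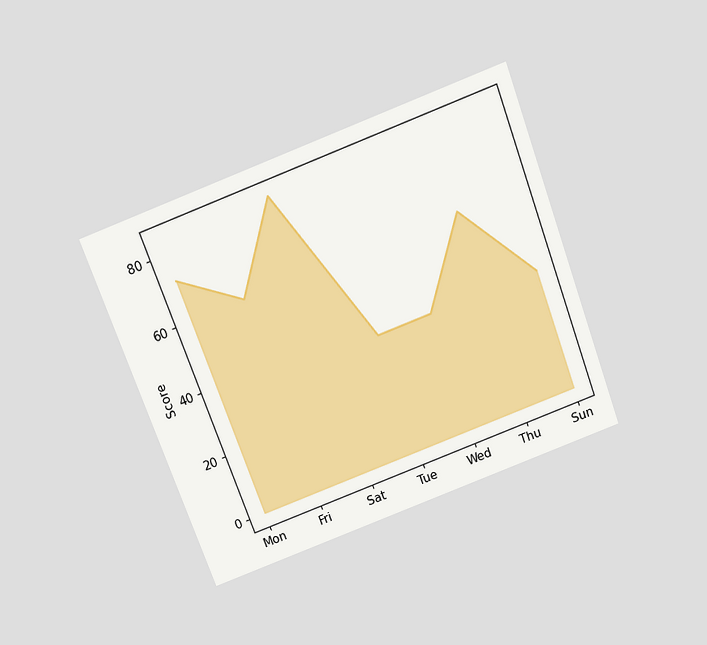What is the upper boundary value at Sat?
The chart is tilted about 20° counter-clockwise and viewed slightly from above. At Sat the upper boundary is at 84.

84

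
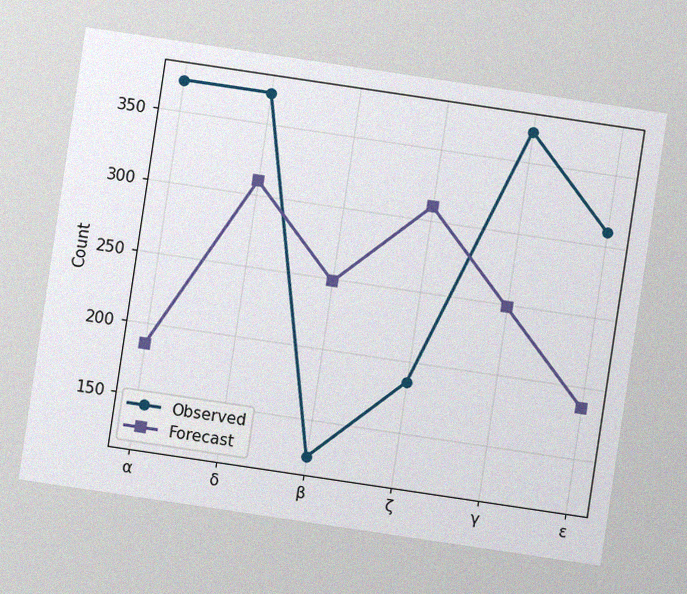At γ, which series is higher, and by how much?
The chart is tilted about 8° clockwise, with some photo noise. At γ, Observed sits above the other line by 124.

Observed, by 124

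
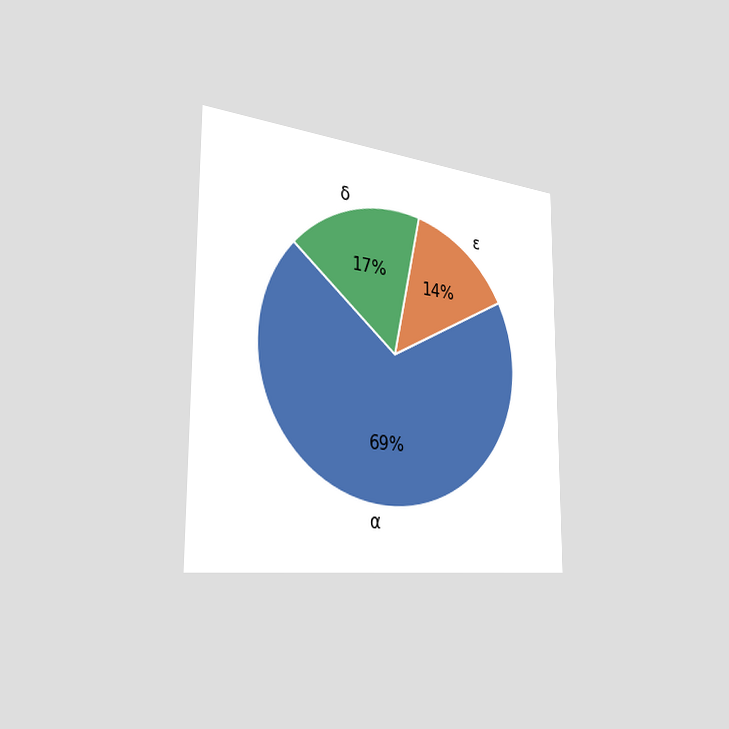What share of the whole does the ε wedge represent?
14%

The chart is viewed slightly from the left. The ε slice takes up 14% of the pie.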